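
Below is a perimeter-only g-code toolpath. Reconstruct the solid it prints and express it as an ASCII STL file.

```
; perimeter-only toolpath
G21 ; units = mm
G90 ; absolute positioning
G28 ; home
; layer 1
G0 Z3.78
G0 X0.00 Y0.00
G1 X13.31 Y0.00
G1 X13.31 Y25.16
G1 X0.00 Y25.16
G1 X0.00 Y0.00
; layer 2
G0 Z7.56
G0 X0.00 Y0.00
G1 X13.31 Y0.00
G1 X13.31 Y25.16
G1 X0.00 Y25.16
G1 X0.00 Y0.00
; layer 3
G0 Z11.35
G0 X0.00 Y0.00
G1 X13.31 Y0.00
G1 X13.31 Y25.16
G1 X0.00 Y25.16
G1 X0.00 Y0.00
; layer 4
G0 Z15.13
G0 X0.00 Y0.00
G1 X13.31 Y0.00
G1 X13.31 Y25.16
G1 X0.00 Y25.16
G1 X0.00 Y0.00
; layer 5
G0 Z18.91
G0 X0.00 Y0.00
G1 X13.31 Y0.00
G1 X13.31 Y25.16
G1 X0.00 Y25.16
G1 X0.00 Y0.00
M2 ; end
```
solid part
  facet normal 0.0000 0.0000 -1.0000
    outer loop
      vertex 13.31 25.16 0.00
      vertex 13.31 0.00 0.00
      vertex 0.00 0.00 0.00
    endloop
  endfacet
  facet normal 0.0000 0.0000 -1.0000
    outer loop
      vertex 0.00 25.16 0.00
      vertex 13.31 25.16 0.00
      vertex 0.00 0.00 0.00
    endloop
  endfacet
  facet normal 0.0000 0.0000 1.0000
    outer loop
      vertex 0.00 0.00 18.91
      vertex 13.31 0.00 18.91
      vertex 13.31 25.16 18.91
    endloop
  endfacet
  facet normal 0.0000 0.0000 1.0000
    outer loop
      vertex 0.00 0.00 18.91
      vertex 13.31 25.16 18.91
      vertex 0.00 25.16 18.91
    endloop
  endfacet
  facet normal 0.0000 -1.0000 0.0000
    outer loop
      vertex 0.00 0.00 0.00
      vertex 13.31 0.00 0.00
      vertex 13.31 0.00 18.91
    endloop
  endfacet
  facet normal 0.0000 -1.0000 0.0000
    outer loop
      vertex 0.00 0.00 0.00
      vertex 13.31 0.00 18.91
      vertex 0.00 0.00 18.91
    endloop
  endfacet
  facet normal 0.0000 1.0000 0.0000
    outer loop
      vertex 13.31 25.16 18.91
      vertex 13.31 25.16 0.00
      vertex 0.00 25.16 0.00
    endloop
  endfacet
  facet normal 0.0000 1.0000 0.0000
    outer loop
      vertex 0.00 25.16 18.91
      vertex 13.31 25.16 18.91
      vertex 0.00 25.16 0.00
    endloop
  endfacet
  facet normal -1.0000 0.0000 0.0000
    outer loop
      vertex 0.00 25.16 18.91
      vertex 0.00 25.16 0.00
      vertex 0.00 0.00 0.00
    endloop
  endfacet
  facet normal -1.0000 0.0000 0.0000
    outer loop
      vertex 0.00 0.00 18.91
      vertex 0.00 25.16 18.91
      vertex 0.00 0.00 0.00
    endloop
  endfacet
  facet normal 1.0000 0.0000 0.0000
    outer loop
      vertex 13.31 0.00 0.00
      vertex 13.31 25.16 0.00
      vertex 13.31 25.16 18.91
    endloop
  endfacet
  facet normal 1.0000 0.0000 0.0000
    outer loop
      vertex 13.31 0.00 0.00
      vertex 13.31 25.16 18.91
      vertex 13.31 0.00 18.91
    endloop
  endfacet
endsolid part

The G0 Z moves step by Δz≈3.78 mm. Every layer's G1 loop is the same polygon, so the solid is a straight extrusion of it from z=0 to z≈18.9. Closing with flat bottom and top caps and triangulating gives 12 facets — a rectangular box, roughly 13.3 × 25.2 mm footprint and 18.9 mm tall.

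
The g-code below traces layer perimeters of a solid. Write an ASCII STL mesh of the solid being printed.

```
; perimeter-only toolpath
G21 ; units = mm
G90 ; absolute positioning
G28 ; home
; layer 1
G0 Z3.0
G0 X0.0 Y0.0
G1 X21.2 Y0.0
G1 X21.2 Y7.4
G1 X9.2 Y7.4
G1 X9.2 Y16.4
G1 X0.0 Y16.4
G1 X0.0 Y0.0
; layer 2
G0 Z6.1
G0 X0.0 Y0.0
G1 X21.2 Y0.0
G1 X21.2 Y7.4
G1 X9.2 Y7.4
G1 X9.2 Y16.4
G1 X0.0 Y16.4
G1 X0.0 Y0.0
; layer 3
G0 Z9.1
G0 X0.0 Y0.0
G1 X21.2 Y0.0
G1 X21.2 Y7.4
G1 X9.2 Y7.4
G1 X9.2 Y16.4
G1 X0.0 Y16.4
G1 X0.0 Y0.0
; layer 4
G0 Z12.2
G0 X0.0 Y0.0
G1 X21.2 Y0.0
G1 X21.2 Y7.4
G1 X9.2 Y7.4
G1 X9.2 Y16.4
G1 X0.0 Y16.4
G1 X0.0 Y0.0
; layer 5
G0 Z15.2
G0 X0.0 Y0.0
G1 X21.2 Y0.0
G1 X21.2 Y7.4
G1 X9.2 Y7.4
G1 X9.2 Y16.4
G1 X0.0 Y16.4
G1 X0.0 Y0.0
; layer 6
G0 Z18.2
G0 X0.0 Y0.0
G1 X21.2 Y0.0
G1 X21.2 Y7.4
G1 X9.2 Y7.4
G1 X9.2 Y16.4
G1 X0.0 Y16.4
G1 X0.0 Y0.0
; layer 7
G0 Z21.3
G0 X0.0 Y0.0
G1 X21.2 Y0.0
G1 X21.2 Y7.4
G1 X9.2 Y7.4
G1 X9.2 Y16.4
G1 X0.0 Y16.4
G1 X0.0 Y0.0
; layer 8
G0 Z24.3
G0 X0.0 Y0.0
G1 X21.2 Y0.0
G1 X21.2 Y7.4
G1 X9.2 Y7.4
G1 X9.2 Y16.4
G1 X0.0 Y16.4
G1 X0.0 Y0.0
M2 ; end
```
solid part
  facet normal 0.0000 0.0000 -1.0000
    outer loop
      vertex 21.2 7.4 0.0
      vertex 21.2 0.0 0.0
      vertex 0.0 0.0 0.0
    endloop
  endfacet
  facet normal 0.0000 0.0000 -1.0000
    outer loop
      vertex 9.2 7.4 0.0
      vertex 21.2 7.4 0.0
      vertex 0.0 0.0 0.0
    endloop
  endfacet
  facet normal 0.0000 0.0000 -1.0000
    outer loop
      vertex 9.2 16.4 0.0
      vertex 9.2 7.4 0.0
      vertex 0.0 0.0 0.0
    endloop
  endfacet
  facet normal 0.0000 0.0000 -1.0000
    outer loop
      vertex 0.0 16.4 0.0
      vertex 9.2 16.4 0.0
      vertex 0.0 0.0 0.0
    endloop
  endfacet
  facet normal 0.0000 0.0000 1.0000
    outer loop
      vertex 0.0 0.0 24.3
      vertex 21.2 0.0 24.3
      vertex 21.2 7.4 24.3
    endloop
  endfacet
  facet normal 0.0000 0.0000 1.0000
    outer loop
      vertex 0.0 0.0 24.3
      vertex 21.2 7.4 24.3
      vertex 9.2 7.4 24.3
    endloop
  endfacet
  facet normal 0.0000 0.0000 1.0000
    outer loop
      vertex 0.0 0.0 24.3
      vertex 9.2 7.4 24.3
      vertex 9.2 16.4 24.3
    endloop
  endfacet
  facet normal 0.0000 0.0000 1.0000
    outer loop
      vertex 0.0 0.0 24.3
      vertex 9.2 16.4 24.3
      vertex 0.0 16.4 24.3
    endloop
  endfacet
  facet normal 0.0000 -1.0000 0.0000
    outer loop
      vertex 0.0 0.0 0.0
      vertex 21.2 0.0 0.0
      vertex 21.2 0.0 24.3
    endloop
  endfacet
  facet normal 0.0000 -1.0000 0.0000
    outer loop
      vertex 0.0 0.0 0.0
      vertex 21.2 0.0 24.3
      vertex 0.0 0.0 24.3
    endloop
  endfacet
  facet normal 1.0000 0.0000 0.0000
    outer loop
      vertex 21.2 0.0 0.0
      vertex 21.2 7.4 0.0
      vertex 21.2 7.4 24.3
    endloop
  endfacet
  facet normal 1.0000 0.0000 0.0000
    outer loop
      vertex 21.2 0.0 0.0
      vertex 21.2 7.4 24.3
      vertex 21.2 0.0 24.3
    endloop
  endfacet
  facet normal 0.0000 1.0000 0.0000
    outer loop
      vertex 21.2 7.4 0.0
      vertex 9.2 7.4 0.0
      vertex 9.2 7.4 24.3
    endloop
  endfacet
  facet normal 0.0000 1.0000 0.0000
    outer loop
      vertex 21.2 7.4 0.0
      vertex 9.2 7.4 24.3
      vertex 21.2 7.4 24.3
    endloop
  endfacet
  facet normal 1.0000 0.0000 0.0000
    outer loop
      vertex 9.2 7.4 0.0
      vertex 9.2 16.4 0.0
      vertex 9.2 16.4 24.3
    endloop
  endfacet
  facet normal 1.0000 0.0000 0.0000
    outer loop
      vertex 9.2 7.4 0.0
      vertex 9.2 16.4 24.3
      vertex 9.2 7.4 24.3
    endloop
  endfacet
  facet normal 0.0000 1.0000 0.0000
    outer loop
      vertex 9.2 16.4 0.0
      vertex 0.0 16.4 0.0
      vertex 0.0 16.4 24.3
    endloop
  endfacet
  facet normal 0.0000 1.0000 0.0000
    outer loop
      vertex 9.2 16.4 0.0
      vertex 0.0 16.4 24.3
      vertex 9.2 16.4 24.3
    endloop
  endfacet
  facet normal -1.0000 0.0000 0.0000
    outer loop
      vertex 0.0 16.4 0.0
      vertex 0.0 0.0 0.0
      vertex 0.0 0.0 24.3
    endloop
  endfacet
  facet normal -1.0000 0.0000 0.0000
    outer loop
      vertex 0.0 16.4 0.0
      vertex 0.0 0.0 24.3
      vertex 0.0 16.4 24.3
    endloop
  endfacet
endsolid part

The G0 Z moves step by Δz≈3.0 mm. Every layer's G1 loop is the same polygon, so the solid is a straight extrusion of it from z=0 to z≈24.3. Closing with flat bottom and top caps and triangulating gives 20 facets — an L-shaped prism: outer 21.2 × 16.4 mm, arm thicknesses ≈ 7.4 mm (horizontal) and 9.2 mm (vertical), extruded 24.3 mm in z.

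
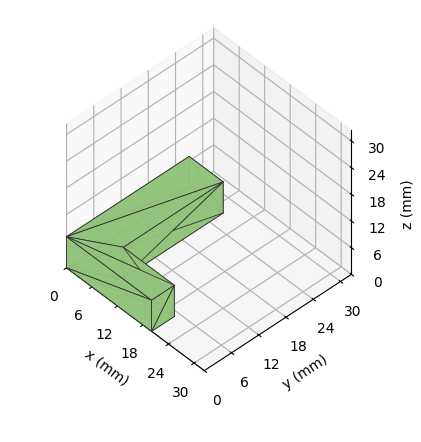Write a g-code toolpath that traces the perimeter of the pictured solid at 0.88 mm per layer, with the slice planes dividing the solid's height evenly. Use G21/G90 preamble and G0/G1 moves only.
Reading the render: the shape is an L-shaped prism: outer 20 × 27 mm, arm thicknesses ≈ 5 mm (horizontal) and 8 mm (vertical), extruded 7 mm in z (dimensions read to the nearest mm from the axis ticks). For the g-code, the solid's height is divided into equal slices at the stated Δz and each level perimeter traced with G1 moves after a G0 lift.

; perimeter-only toolpath
G21 ; units = mm
G90 ; absolute positioning
G28 ; home
; layer 1
G0 Z0.88
G0 X0.00 Y0.00
G1 X20.00 Y0.00
G1 X20.00 Y5.00
G1 X8.00 Y5.00
G1 X8.00 Y27.00
G1 X0.00 Y27.00
G1 X0.00 Y0.00
; layer 2
G0 Z1.75
G0 X0.00 Y0.00
G1 X20.00 Y0.00
G1 X20.00 Y5.00
G1 X8.00 Y5.00
G1 X8.00 Y27.00
G1 X0.00 Y27.00
G1 X0.00 Y0.00
; layer 3
G0 Z2.62
G0 X0.00 Y0.00
G1 X20.00 Y0.00
G1 X20.00 Y5.00
G1 X8.00 Y5.00
G1 X8.00 Y27.00
G1 X0.00 Y27.00
G1 X0.00 Y0.00
; layer 4
G0 Z3.50
G0 X0.00 Y0.00
G1 X20.00 Y0.00
G1 X20.00 Y5.00
G1 X8.00 Y5.00
G1 X8.00 Y27.00
G1 X0.00 Y27.00
G1 X0.00 Y0.00
; layer 5
G0 Z4.38
G0 X0.00 Y0.00
G1 X20.00 Y0.00
G1 X20.00 Y5.00
G1 X8.00 Y5.00
G1 X8.00 Y27.00
G1 X0.00 Y27.00
G1 X0.00 Y0.00
; layer 6
G0 Z5.25
G0 X0.00 Y0.00
G1 X20.00 Y0.00
G1 X20.00 Y5.00
G1 X8.00 Y5.00
G1 X8.00 Y27.00
G1 X0.00 Y27.00
G1 X0.00 Y0.00
; layer 7
G0 Z6.12
G0 X0.00 Y0.00
G1 X20.00 Y0.00
G1 X20.00 Y5.00
G1 X8.00 Y5.00
G1 X8.00 Y27.00
G1 X0.00 Y27.00
G1 X0.00 Y0.00
; layer 8
G0 Z7.00
G0 X0.00 Y0.00
G1 X20.00 Y0.00
G1 X20.00 Y5.00
G1 X8.00 Y5.00
G1 X8.00 Y27.00
G1 X0.00 Y27.00
G1 X0.00 Y0.00
M2 ; end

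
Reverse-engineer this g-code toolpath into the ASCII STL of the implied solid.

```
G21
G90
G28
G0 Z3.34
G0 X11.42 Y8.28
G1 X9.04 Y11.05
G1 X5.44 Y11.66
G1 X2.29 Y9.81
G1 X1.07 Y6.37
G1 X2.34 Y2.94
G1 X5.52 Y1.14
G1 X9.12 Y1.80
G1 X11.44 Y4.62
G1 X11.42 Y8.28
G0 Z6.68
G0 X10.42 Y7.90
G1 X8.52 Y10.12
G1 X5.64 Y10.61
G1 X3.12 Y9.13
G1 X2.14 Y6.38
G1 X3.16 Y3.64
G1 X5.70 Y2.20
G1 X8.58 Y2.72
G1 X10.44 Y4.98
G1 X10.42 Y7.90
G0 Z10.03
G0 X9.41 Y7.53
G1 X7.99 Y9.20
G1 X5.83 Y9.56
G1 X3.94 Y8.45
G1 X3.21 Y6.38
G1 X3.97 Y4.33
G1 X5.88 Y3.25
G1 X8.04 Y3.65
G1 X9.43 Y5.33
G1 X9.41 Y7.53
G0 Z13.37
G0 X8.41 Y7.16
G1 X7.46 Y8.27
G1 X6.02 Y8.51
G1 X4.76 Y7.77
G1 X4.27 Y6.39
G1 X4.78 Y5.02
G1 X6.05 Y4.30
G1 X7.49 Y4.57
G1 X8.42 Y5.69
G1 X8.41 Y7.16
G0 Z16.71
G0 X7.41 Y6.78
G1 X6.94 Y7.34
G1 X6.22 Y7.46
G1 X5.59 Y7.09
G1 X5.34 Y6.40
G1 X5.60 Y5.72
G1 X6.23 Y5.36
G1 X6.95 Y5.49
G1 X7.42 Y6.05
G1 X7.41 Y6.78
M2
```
solid part
  facet normal 0.0000 0.0000 -1.0000
    outer loop
      vertex 5.25 12.71 0.00
      vertex 9.57 11.98 0.00
      vertex 12.42 8.65 0.00
    endloop
  endfacet
  facet normal 0.0000 0.0000 -1.0000
    outer loop
      vertex 1.47 10.49 0.00
      vertex 5.25 12.71 0.00
      vertex 12.42 8.65 0.00
    endloop
  endfacet
  facet normal 0.0000 0.0000 -1.0000
    outer loop
      vertex 0.00 6.36 0.00
      vertex 1.47 10.49 0.00
      vertex 12.42 8.65 0.00
    endloop
  endfacet
  facet normal 0.0000 0.0000 -1.0000
    outer loop
      vertex 1.53 2.25 0.00
      vertex 0.00 6.36 0.00
      vertex 12.42 8.65 0.00
    endloop
  endfacet
  facet normal 0.0000 0.0000 -1.0000
    outer loop
      vertex 5.34 0.09 0.00
      vertex 1.53 2.25 0.00
      vertex 12.42 8.65 0.00
    endloop
  endfacet
  facet normal 0.0000 0.0000 -1.0000
    outer loop
      vertex 9.66 0.88 0.00
      vertex 5.34 0.09 0.00
      vertex 12.42 8.65 0.00
    endloop
  endfacet
  facet normal 0.0000 0.0000 -1.0000
    outer loop
      vertex 12.45 4.26 0.00
      vertex 9.66 0.88 0.00
      vertex 12.42 8.65 0.00
    endloop
  endfacet
  facet normal 0.7276 0.6227 0.2877
    outer loop
      vertex 12.42 8.65 0.00
      vertex 9.57 11.98 0.00
      vertex 6.41 6.41 20.05
    endloop
  endfacet
  facet normal 0.1596 0.9444 0.2875
    outer loop
      vertex 9.57 11.98 0.00
      vertex 5.25 12.71 0.00
      vertex 6.41 6.41 20.05
    endloop
  endfacet
  facet normal -0.4850 0.8259 0.2876
    outer loop
      vertex 5.25 12.71 0.00
      vertex 1.47 10.49 0.00
      vertex 6.41 6.41 20.05
    endloop
  endfacet
  facet normal -0.9023 0.3212 0.2877
    outer loop
      vertex 1.47 10.49 0.00
      vertex 0.00 6.36 0.00
      vertex 6.41 6.41 20.05
    endloop
  endfacet
  facet normal -0.8975 -0.3341 0.2878
    outer loop
      vertex 0.00 6.36 0.00
      vertex 1.53 2.25 0.00
      vertex 6.41 6.41 20.05
    endloop
  endfacet
  facet normal -0.4723 -0.8331 0.2878
    outer loop
      vertex 1.53 2.25 0.00
      vertex 5.34 0.09 0.00
      vertex 6.41 6.41 20.05
    endloop
  endfacet
  facet normal 0.1723 -0.9421 0.2878
    outer loop
      vertex 5.34 0.09 0.00
      vertex 9.66 0.88 0.00
      vertex 6.41 6.41 20.05
    endloop
  endfacet
  facet normal 0.7386 -0.6096 0.2879
    outer loop
      vertex 9.66 0.88 0.00
      vertex 12.45 4.26 0.00
      vertex 6.41 6.41 20.05
    endloop
  endfacet
  facet normal 0.9577 0.0065 0.2878
    outer loop
      vertex 12.45 4.26 0.00
      vertex 12.42 8.65 0.00
      vertex 6.41 6.41 20.05
    endloop
  endfacet
endsolid part

The G0 Z moves step by Δz≈3.34 mm. The G1 loops shrink linearly with z, so the solid tapers from its base footprint up to z≈20.1. Closing with a flat bottom cap and the tapered top and triangulating gives 16 facets — a regular 9-sided pyramid, base circumscribed radius ≈ 6.41 mm, apex at z ≈ 20.1 mm.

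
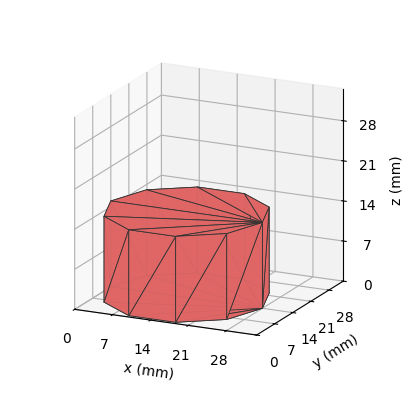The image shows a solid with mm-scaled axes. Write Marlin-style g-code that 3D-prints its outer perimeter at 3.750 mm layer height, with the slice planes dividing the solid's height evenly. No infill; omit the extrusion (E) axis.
Reading the render: the shape is a regular 10-sided prism (a cylinder approximated with 10 flat sides), circumscribed radius ≈ 14 mm, height ≈ 15 mm (dimensions read to the nearest mm from the axis ticks). For the g-code, the solid's height is divided into equal slices at the stated Δz and each level perimeter traced with G1 moves after a G0 lift.

; perimeter-only toolpath
G21 ; units = mm
G90 ; absolute positioning
G28 ; home
; layer 1
G0 Z3.750
G0 X28.000 Y14.000
G1 X25.326 Y22.229
G1 X18.326 Y27.315
G1 X9.674 Y27.315
G1 X2.674 Y22.229
G1 X0.000 Y14.000
G1 X2.674 Y5.771
G1 X9.674 Y0.685
G1 X18.326 Y0.685
G1 X25.326 Y5.771
G1 X28.000 Y14.000
; layer 2
G0 Z7.500
G0 X28.000 Y14.000
G1 X25.326 Y22.229
G1 X18.326 Y27.315
G1 X9.674 Y27.315
G1 X2.674 Y22.229
G1 X0.000 Y14.000
G1 X2.674 Y5.771
G1 X9.674 Y0.685
G1 X18.326 Y0.685
G1 X25.326 Y5.771
G1 X28.000 Y14.000
; layer 3
G0 Z11.250
G0 X28.000 Y14.000
G1 X25.326 Y22.229
G1 X18.326 Y27.315
G1 X9.674 Y27.315
G1 X2.674 Y22.229
G1 X0.000 Y14.000
G1 X2.674 Y5.771
G1 X9.674 Y0.685
G1 X18.326 Y0.685
G1 X25.326 Y5.771
G1 X28.000 Y14.000
; layer 4
G0 Z15.000
G0 X28.000 Y14.000
G1 X25.326 Y22.229
G1 X18.326 Y27.315
G1 X9.674 Y27.315
G1 X2.674 Y22.229
G1 X0.000 Y14.000
G1 X2.674 Y5.771
G1 X9.674 Y0.685
G1 X18.326 Y0.685
G1 X25.326 Y5.771
G1 X28.000 Y14.000
M2 ; end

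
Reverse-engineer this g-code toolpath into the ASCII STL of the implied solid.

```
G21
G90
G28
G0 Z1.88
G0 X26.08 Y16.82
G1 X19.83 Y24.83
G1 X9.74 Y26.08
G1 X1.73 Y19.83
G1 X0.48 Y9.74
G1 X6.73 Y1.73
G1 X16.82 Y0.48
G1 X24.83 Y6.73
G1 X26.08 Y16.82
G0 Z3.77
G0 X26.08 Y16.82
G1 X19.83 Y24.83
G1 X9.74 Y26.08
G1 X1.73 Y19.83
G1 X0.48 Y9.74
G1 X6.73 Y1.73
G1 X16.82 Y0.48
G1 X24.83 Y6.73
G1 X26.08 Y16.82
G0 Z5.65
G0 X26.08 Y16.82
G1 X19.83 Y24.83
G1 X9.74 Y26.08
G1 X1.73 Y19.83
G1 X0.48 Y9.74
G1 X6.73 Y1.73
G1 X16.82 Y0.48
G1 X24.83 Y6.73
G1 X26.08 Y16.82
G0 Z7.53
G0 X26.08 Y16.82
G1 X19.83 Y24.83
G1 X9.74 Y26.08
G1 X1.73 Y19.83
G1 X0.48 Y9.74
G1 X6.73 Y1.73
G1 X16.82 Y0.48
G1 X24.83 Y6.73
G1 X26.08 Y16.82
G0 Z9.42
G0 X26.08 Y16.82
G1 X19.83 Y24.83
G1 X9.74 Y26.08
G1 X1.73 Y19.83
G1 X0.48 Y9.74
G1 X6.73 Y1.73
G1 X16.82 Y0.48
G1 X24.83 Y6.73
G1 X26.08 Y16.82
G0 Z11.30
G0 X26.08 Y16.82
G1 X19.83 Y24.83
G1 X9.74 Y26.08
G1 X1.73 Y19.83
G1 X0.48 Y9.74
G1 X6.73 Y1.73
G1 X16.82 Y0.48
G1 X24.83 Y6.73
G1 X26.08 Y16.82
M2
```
solid part
  facet normal 0.0000 0.0000 -1.0000
    outer loop
      vertex 9.74 26.08 0.00
      vertex 19.83 24.83 0.00
      vertex 26.08 16.82 0.00
    endloop
  endfacet
  facet normal 0.0000 0.0000 -1.0000
    outer loop
      vertex 1.73 19.83 0.00
      vertex 9.74 26.08 0.00
      vertex 26.08 16.82 0.00
    endloop
  endfacet
  facet normal 0.0000 0.0000 -1.0000
    outer loop
      vertex 0.48 9.74 0.00
      vertex 1.73 19.83 0.00
      vertex 26.08 16.82 0.00
    endloop
  endfacet
  facet normal 0.0000 0.0000 -1.0000
    outer loop
      vertex 6.73 1.73 0.00
      vertex 0.48 9.74 0.00
      vertex 26.08 16.82 0.00
    endloop
  endfacet
  facet normal 0.0000 0.0000 -1.0000
    outer loop
      vertex 16.82 0.48 0.00
      vertex 6.73 1.73 0.00
      vertex 26.08 16.82 0.00
    endloop
  endfacet
  facet normal 0.0000 0.0000 -1.0000
    outer loop
      vertex 24.83 6.73 0.00
      vertex 16.82 0.48 0.00
      vertex 26.08 16.82 0.00
    endloop
  endfacet
  facet normal 0.0000 0.0000 1.0000
    outer loop
      vertex 26.08 16.82 11.30
      vertex 19.83 24.83 11.30
      vertex 9.74 26.08 11.30
    endloop
  endfacet
  facet normal 0.0000 0.0000 1.0000
    outer loop
      vertex 26.08 16.82 11.30
      vertex 9.74 26.08 11.30
      vertex 1.73 19.83 11.30
    endloop
  endfacet
  facet normal 0.0000 0.0000 1.0000
    outer loop
      vertex 26.08 16.82 11.30
      vertex 1.73 19.83 11.30
      vertex 0.48 9.74 11.30
    endloop
  endfacet
  facet normal 0.0000 0.0000 1.0000
    outer loop
      vertex 26.08 16.82 11.30
      vertex 0.48 9.74 11.30
      vertex 6.73 1.73 11.30
    endloop
  endfacet
  facet normal 0.0000 0.0000 1.0000
    outer loop
      vertex 26.08 16.82 11.30
      vertex 6.73 1.73 11.30
      vertex 16.82 0.48 11.30
    endloop
  endfacet
  facet normal 0.0000 0.0000 1.0000
    outer loop
      vertex 26.08 16.82 11.30
      vertex 16.82 0.48 11.30
      vertex 24.83 6.73 11.30
    endloop
  endfacet
  facet normal 0.7884 0.6152 0.0000
    outer loop
      vertex 26.08 16.82 0.00
      vertex 19.83 24.83 0.00
      vertex 19.83 24.83 11.30
    endloop
  endfacet
  facet normal 0.7884 0.6152 0.0000
    outer loop
      vertex 26.08 16.82 0.00
      vertex 19.83 24.83 11.30
      vertex 26.08 16.82 11.30
    endloop
  endfacet
  facet normal 0.1229 0.9924 0.0000
    outer loop
      vertex 19.83 24.83 0.00
      vertex 9.74 26.08 0.00
      vertex 9.74 26.08 11.30
    endloop
  endfacet
  facet normal 0.1229 0.9924 0.0000
    outer loop
      vertex 19.83 24.83 0.00
      vertex 9.74 26.08 11.30
      vertex 19.83 24.83 11.30
    endloop
  endfacet
  facet normal -0.6152 0.7884 0.0000
    outer loop
      vertex 9.74 26.08 0.00
      vertex 1.73 19.83 0.00
      vertex 1.73 19.83 11.30
    endloop
  endfacet
  facet normal -0.6152 0.7884 0.0000
    outer loop
      vertex 9.74 26.08 0.00
      vertex 1.73 19.83 11.30
      vertex 9.74 26.08 11.30
    endloop
  endfacet
  facet normal -0.9924 0.1229 0.0000
    outer loop
      vertex 1.73 19.83 0.00
      vertex 0.48 9.74 0.00
      vertex 0.48 9.74 11.30
    endloop
  endfacet
  facet normal -0.9924 0.1229 0.0000
    outer loop
      vertex 1.73 19.83 0.00
      vertex 0.48 9.74 11.30
      vertex 1.73 19.83 11.30
    endloop
  endfacet
  facet normal -0.7884 -0.6152 0.0000
    outer loop
      vertex 0.48 9.74 0.00
      vertex 6.73 1.73 0.00
      vertex 6.73 1.73 11.30
    endloop
  endfacet
  facet normal -0.7884 -0.6152 0.0000
    outer loop
      vertex 0.48 9.74 0.00
      vertex 6.73 1.73 11.30
      vertex 0.48 9.74 11.30
    endloop
  endfacet
  facet normal -0.1229 -0.9924 0.0000
    outer loop
      vertex 6.73 1.73 0.00
      vertex 16.82 0.48 0.00
      vertex 16.82 0.48 11.30
    endloop
  endfacet
  facet normal -0.1229 -0.9924 0.0000
    outer loop
      vertex 6.73 1.73 0.00
      vertex 16.82 0.48 11.30
      vertex 6.73 1.73 11.30
    endloop
  endfacet
  facet normal 0.6152 -0.7884 0.0000
    outer loop
      vertex 16.82 0.48 0.00
      vertex 24.83 6.73 0.00
      vertex 24.83 6.73 11.30
    endloop
  endfacet
  facet normal 0.6152 -0.7884 0.0000
    outer loop
      vertex 16.82 0.48 0.00
      vertex 24.83 6.73 11.30
      vertex 16.82 0.48 11.30
    endloop
  endfacet
  facet normal 0.9924 -0.1229 0.0000
    outer loop
      vertex 24.83 6.73 0.00
      vertex 26.08 16.82 0.00
      vertex 26.08 16.82 11.30
    endloop
  endfacet
  facet normal 0.9924 -0.1229 0.0000
    outer loop
      vertex 24.83 6.73 0.00
      vertex 26.08 16.82 11.30
      vertex 24.83 6.73 11.30
    endloop
  endfacet
endsolid part

The G0 Z moves step by Δz≈1.88 mm. Every layer's G1 loop is the same polygon, so the solid is a straight extrusion of it from z=0 to z≈11.3. Closing with flat bottom and top caps and triangulating gives 28 facets — a regular 8-sided prism (a cylinder approximated with 8 flat sides), circumscribed radius ≈ 13.3 mm, height ≈ 11.3 mm.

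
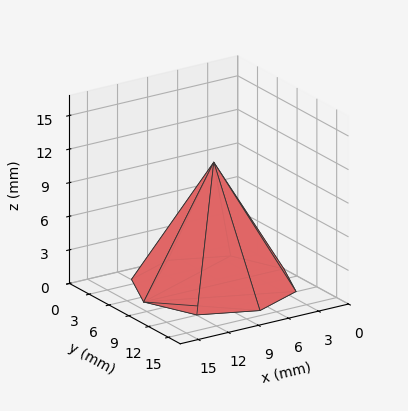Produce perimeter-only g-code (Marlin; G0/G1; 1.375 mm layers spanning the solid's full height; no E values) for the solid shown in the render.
Reading the render: the shape is a regular 8-sided pyramid, base circumscribed radius ≈ 7 mm, apex at z ≈ 11 mm (dimensions read to the nearest mm from the axis ticks). For the g-code, the solid's height is divided into equal slices at the stated Δz and each level perimeter traced with G1 moves after a G0 lift.

; perimeter-only toolpath
G21 ; units = mm
G90 ; absolute positioning
G28 ; home
; layer 1
G0 Z1.375
G0 X13.125 Y7.000
G1 X11.331 Y11.331
G1 X7.000 Y13.125
G1 X2.669 Y11.331
G1 X0.875 Y7.000
G1 X2.669 Y2.669
G1 X7.000 Y0.875
G1 X11.331 Y2.669
G1 X13.125 Y7.000
; layer 2
G0 Z2.750
G0 X12.250 Y7.000
G1 X10.712 Y10.712
G1 X7.000 Y12.250
G1 X3.287 Y10.712
G1 X1.750 Y7.000
G1 X3.287 Y3.287
G1 X7.000 Y1.750
G1 X10.712 Y3.287
G1 X12.250 Y7.000
; layer 3
G0 Z4.125
G0 X11.375 Y7.000
G1 X10.094 Y10.094
G1 X7.000 Y11.375
G1 X3.906 Y10.094
G1 X2.625 Y7.000
G1 X3.906 Y3.906
G1 X7.000 Y2.625
G1 X10.094 Y3.906
G1 X11.375 Y7.000
; layer 4
G0 Z5.500
G0 X10.500 Y7.000
G1 X9.475 Y9.475
G1 X7.000 Y10.500
G1 X4.525 Y9.475
G1 X3.500 Y7.000
G1 X4.525 Y4.525
G1 X7.000 Y3.500
G1 X9.475 Y4.525
G1 X10.500 Y7.000
; layer 5
G0 Z6.875
G0 X9.625 Y7.000
G1 X8.856 Y8.856
G1 X7.000 Y9.625
G1 X5.144 Y8.856
G1 X4.375 Y7.000
G1 X5.144 Y5.144
G1 X7.000 Y4.375
G1 X8.856 Y5.144
G1 X9.625 Y7.000
; layer 6
G0 Z8.250
G0 X8.750 Y7.000
G1 X8.238 Y8.238
G1 X7.000 Y8.750
G1 X5.763 Y8.238
G1 X5.250 Y7.000
G1 X5.763 Y5.763
G1 X7.000 Y5.250
G1 X8.238 Y5.763
G1 X8.750 Y7.000
; layer 7
G0 Z9.625
G0 X7.875 Y7.000
G1 X7.619 Y7.619
G1 X7.000 Y7.875
G1 X6.381 Y7.619
G1 X6.125 Y7.000
G1 X6.381 Y6.381
G1 X7.000 Y6.125
G1 X7.619 Y6.381
G1 X7.875 Y7.000
M2 ; end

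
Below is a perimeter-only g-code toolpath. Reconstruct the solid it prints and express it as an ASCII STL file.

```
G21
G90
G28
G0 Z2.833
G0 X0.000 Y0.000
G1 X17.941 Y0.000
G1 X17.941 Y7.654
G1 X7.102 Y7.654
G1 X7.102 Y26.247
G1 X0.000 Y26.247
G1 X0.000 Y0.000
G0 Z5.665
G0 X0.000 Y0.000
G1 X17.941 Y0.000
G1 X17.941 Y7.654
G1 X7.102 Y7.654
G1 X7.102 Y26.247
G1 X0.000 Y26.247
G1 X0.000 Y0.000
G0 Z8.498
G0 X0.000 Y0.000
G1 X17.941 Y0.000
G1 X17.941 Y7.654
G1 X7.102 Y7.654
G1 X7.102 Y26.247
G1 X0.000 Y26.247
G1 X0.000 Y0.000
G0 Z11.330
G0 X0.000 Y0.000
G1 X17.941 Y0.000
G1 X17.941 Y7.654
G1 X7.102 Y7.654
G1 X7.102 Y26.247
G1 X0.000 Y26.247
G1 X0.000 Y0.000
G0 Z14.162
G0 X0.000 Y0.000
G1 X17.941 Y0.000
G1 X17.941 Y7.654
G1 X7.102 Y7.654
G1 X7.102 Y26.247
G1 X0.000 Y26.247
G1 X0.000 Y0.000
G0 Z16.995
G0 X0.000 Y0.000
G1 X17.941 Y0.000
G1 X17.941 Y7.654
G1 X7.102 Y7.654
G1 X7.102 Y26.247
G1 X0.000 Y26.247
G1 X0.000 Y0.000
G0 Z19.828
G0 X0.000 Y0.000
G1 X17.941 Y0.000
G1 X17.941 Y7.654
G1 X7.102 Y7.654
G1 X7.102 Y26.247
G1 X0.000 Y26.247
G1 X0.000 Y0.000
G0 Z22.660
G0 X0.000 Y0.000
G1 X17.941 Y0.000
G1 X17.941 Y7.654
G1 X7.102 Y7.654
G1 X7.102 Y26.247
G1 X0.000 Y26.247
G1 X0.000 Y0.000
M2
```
solid part
  facet normal 0.0000 0.0000 -1.0000
    outer loop
      vertex 17.941 7.654 0.000
      vertex 17.941 0.000 0.000
      vertex 0.000 0.000 0.000
    endloop
  endfacet
  facet normal 0.0000 0.0000 -1.0000
    outer loop
      vertex 7.102 7.654 0.000
      vertex 17.941 7.654 0.000
      vertex 0.000 0.000 0.000
    endloop
  endfacet
  facet normal 0.0000 0.0000 -1.0000
    outer loop
      vertex 7.102 26.247 0.000
      vertex 7.102 7.654 0.000
      vertex 0.000 0.000 0.000
    endloop
  endfacet
  facet normal 0.0000 0.0000 -1.0000
    outer loop
      vertex 0.000 26.247 0.000
      vertex 7.102 26.247 0.000
      vertex 0.000 0.000 0.000
    endloop
  endfacet
  facet normal 0.0000 0.0000 1.0000
    outer loop
      vertex 0.000 0.000 22.660
      vertex 17.941 0.000 22.660
      vertex 17.941 7.654 22.660
    endloop
  endfacet
  facet normal 0.0000 0.0000 1.0000
    outer loop
      vertex 0.000 0.000 22.660
      vertex 17.941 7.654 22.660
      vertex 7.102 7.654 22.660
    endloop
  endfacet
  facet normal 0.0000 0.0000 1.0000
    outer loop
      vertex 0.000 0.000 22.660
      vertex 7.102 7.654 22.660
      vertex 7.102 26.247 22.660
    endloop
  endfacet
  facet normal 0.0000 0.0000 1.0000
    outer loop
      vertex 0.000 0.000 22.660
      vertex 7.102 26.247 22.660
      vertex 0.000 26.247 22.660
    endloop
  endfacet
  facet normal 0.0000 -1.0000 0.0000
    outer loop
      vertex 0.000 0.000 0.000
      vertex 17.941 0.000 0.000
      vertex 17.941 0.000 22.660
    endloop
  endfacet
  facet normal 0.0000 -1.0000 0.0000
    outer loop
      vertex 0.000 0.000 0.000
      vertex 17.941 0.000 22.660
      vertex 0.000 0.000 22.660
    endloop
  endfacet
  facet normal 1.0000 0.0000 0.0000
    outer loop
      vertex 17.941 0.000 0.000
      vertex 17.941 7.654 0.000
      vertex 17.941 7.654 22.660
    endloop
  endfacet
  facet normal 1.0000 0.0000 0.0000
    outer loop
      vertex 17.941 0.000 0.000
      vertex 17.941 7.654 22.660
      vertex 17.941 0.000 22.660
    endloop
  endfacet
  facet normal 0.0000 1.0000 0.0000
    outer loop
      vertex 17.941 7.654 0.000
      vertex 7.102 7.654 0.000
      vertex 7.102 7.654 22.660
    endloop
  endfacet
  facet normal 0.0000 1.0000 0.0000
    outer loop
      vertex 17.941 7.654 0.000
      vertex 7.102 7.654 22.660
      vertex 17.941 7.654 22.660
    endloop
  endfacet
  facet normal 1.0000 0.0000 0.0000
    outer loop
      vertex 7.102 7.654 0.000
      vertex 7.102 26.247 0.000
      vertex 7.102 26.247 22.660
    endloop
  endfacet
  facet normal 1.0000 0.0000 0.0000
    outer loop
      vertex 7.102 7.654 0.000
      vertex 7.102 26.247 22.660
      vertex 7.102 7.654 22.660
    endloop
  endfacet
  facet normal 0.0000 1.0000 0.0000
    outer loop
      vertex 7.102 26.247 0.000
      vertex 0.000 26.247 0.000
      vertex 0.000 26.247 22.660
    endloop
  endfacet
  facet normal 0.0000 1.0000 0.0000
    outer loop
      vertex 7.102 26.247 0.000
      vertex 0.000 26.247 22.660
      vertex 7.102 26.247 22.660
    endloop
  endfacet
  facet normal -1.0000 0.0000 0.0000
    outer loop
      vertex 0.000 26.247 0.000
      vertex 0.000 0.000 0.000
      vertex 0.000 0.000 22.660
    endloop
  endfacet
  facet normal -1.0000 0.0000 0.0000
    outer loop
      vertex 0.000 26.247 0.000
      vertex 0.000 0.000 22.660
      vertex 0.000 26.247 22.660
    endloop
  endfacet
endsolid part

The G0 Z moves step by Δz≈2.833 mm. Every layer's G1 loop is the same polygon, so the solid is a straight extrusion of it from z=0 to z≈22.7. Closing with flat bottom and top caps and triangulating gives 20 facets — an L-shaped prism: outer 17.9 × 26.2 mm, arm thicknesses ≈ 7.65 mm (horizontal) and 7.1 mm (vertical), extruded 22.7 mm in z.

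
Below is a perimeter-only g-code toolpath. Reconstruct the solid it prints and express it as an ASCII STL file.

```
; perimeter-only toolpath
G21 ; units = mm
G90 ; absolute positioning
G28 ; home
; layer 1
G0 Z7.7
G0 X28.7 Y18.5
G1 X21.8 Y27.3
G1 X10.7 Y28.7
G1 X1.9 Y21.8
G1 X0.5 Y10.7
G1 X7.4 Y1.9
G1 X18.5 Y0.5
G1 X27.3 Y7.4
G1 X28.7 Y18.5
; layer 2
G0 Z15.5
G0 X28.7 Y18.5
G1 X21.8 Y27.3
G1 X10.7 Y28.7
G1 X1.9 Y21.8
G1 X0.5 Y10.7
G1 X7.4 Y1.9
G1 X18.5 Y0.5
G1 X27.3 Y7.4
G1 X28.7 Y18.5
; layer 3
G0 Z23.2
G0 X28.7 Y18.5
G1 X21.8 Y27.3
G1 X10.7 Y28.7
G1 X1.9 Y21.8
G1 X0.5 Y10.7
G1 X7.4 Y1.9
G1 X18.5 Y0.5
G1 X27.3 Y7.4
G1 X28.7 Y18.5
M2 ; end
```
solid part
  facet normal 0.0000 0.0000 -1.0000
    outer loop
      vertex 10.7 28.7 0.0
      vertex 21.8 27.3 0.0
      vertex 28.7 18.5 0.0
    endloop
  endfacet
  facet normal 0.0000 0.0000 -1.0000
    outer loop
      vertex 1.9 21.8 0.0
      vertex 10.7 28.7 0.0
      vertex 28.7 18.5 0.0
    endloop
  endfacet
  facet normal 0.0000 0.0000 -1.0000
    outer loop
      vertex 0.5 10.7 0.0
      vertex 1.9 21.8 0.0
      vertex 28.7 18.5 0.0
    endloop
  endfacet
  facet normal 0.0000 0.0000 -1.0000
    outer loop
      vertex 7.4 1.9 0.0
      vertex 0.5 10.7 0.0
      vertex 28.7 18.5 0.0
    endloop
  endfacet
  facet normal 0.0000 0.0000 -1.0000
    outer loop
      vertex 18.5 0.5 0.0
      vertex 7.4 1.9 0.0
      vertex 28.7 18.5 0.0
    endloop
  endfacet
  facet normal 0.0000 0.0000 -1.0000
    outer loop
      vertex 27.3 7.4 0.0
      vertex 18.5 0.5 0.0
      vertex 28.7 18.5 0.0
    endloop
  endfacet
  facet normal 0.0000 0.0000 1.0000
    outer loop
      vertex 28.7 18.5 23.2
      vertex 21.8 27.3 23.2
      vertex 10.7 28.7 23.2
    endloop
  endfacet
  facet normal 0.0000 0.0000 1.0000
    outer loop
      vertex 28.7 18.5 23.2
      vertex 10.7 28.7 23.2
      vertex 1.9 21.8 23.2
    endloop
  endfacet
  facet normal 0.0000 0.0000 1.0000
    outer loop
      vertex 28.7 18.5 23.2
      vertex 1.9 21.8 23.2
      vertex 0.5 10.7 23.2
    endloop
  endfacet
  facet normal 0.0000 0.0000 1.0000
    outer loop
      vertex 28.7 18.5 23.2
      vertex 0.5 10.7 23.2
      vertex 7.4 1.9 23.2
    endloop
  endfacet
  facet normal 0.0000 0.0000 1.0000
    outer loop
      vertex 28.7 18.5 23.2
      vertex 7.4 1.9 23.2
      vertex 18.5 0.5 23.2
    endloop
  endfacet
  facet normal 0.0000 0.0000 1.0000
    outer loop
      vertex 28.7 18.5 23.2
      vertex 18.5 0.5 23.2
      vertex 27.3 7.4 23.2
    endloop
  endfacet
  facet normal 0.7869 0.6170 0.0000
    outer loop
      vertex 28.7 18.5 0.0
      vertex 21.8 27.3 0.0
      vertex 21.8 27.3 23.2
    endloop
  endfacet
  facet normal 0.7869 0.6170 0.0000
    outer loop
      vertex 28.7 18.5 0.0
      vertex 21.8 27.3 23.2
      vertex 28.7 18.5 23.2
    endloop
  endfacet
  facet normal 0.1251 0.9921 0.0000
    outer loop
      vertex 21.8 27.3 0.0
      vertex 10.7 28.7 0.0
      vertex 10.7 28.7 23.2
    endloop
  endfacet
  facet normal 0.1251 0.9921 0.0000
    outer loop
      vertex 21.8 27.3 0.0
      vertex 10.7 28.7 23.2
      vertex 21.8 27.3 23.2
    endloop
  endfacet
  facet normal -0.6170 0.7869 0.0000
    outer loop
      vertex 10.7 28.7 0.0
      vertex 1.9 21.8 0.0
      vertex 1.9 21.8 23.2
    endloop
  endfacet
  facet normal -0.6170 0.7869 0.0000
    outer loop
      vertex 10.7 28.7 0.0
      vertex 1.9 21.8 23.2
      vertex 10.7 28.7 23.2
    endloop
  endfacet
  facet normal -0.9921 0.1251 0.0000
    outer loop
      vertex 1.9 21.8 0.0
      vertex 0.5 10.7 0.0
      vertex 0.5 10.7 23.2
    endloop
  endfacet
  facet normal -0.9921 0.1251 0.0000
    outer loop
      vertex 1.9 21.8 0.0
      vertex 0.5 10.7 23.2
      vertex 1.9 21.8 23.2
    endloop
  endfacet
  facet normal -0.7869 -0.6170 0.0000
    outer loop
      vertex 0.5 10.7 0.0
      vertex 7.4 1.9 0.0
      vertex 7.4 1.9 23.2
    endloop
  endfacet
  facet normal -0.7869 -0.6170 0.0000
    outer loop
      vertex 0.5 10.7 0.0
      vertex 7.4 1.9 23.2
      vertex 0.5 10.7 23.2
    endloop
  endfacet
  facet normal -0.1251 -0.9921 0.0000
    outer loop
      vertex 7.4 1.9 0.0
      vertex 18.5 0.5 0.0
      vertex 18.5 0.5 23.2
    endloop
  endfacet
  facet normal -0.1251 -0.9921 0.0000
    outer loop
      vertex 7.4 1.9 0.0
      vertex 18.5 0.5 23.2
      vertex 7.4 1.9 23.2
    endloop
  endfacet
  facet normal 0.6170 -0.7869 0.0000
    outer loop
      vertex 18.5 0.5 0.0
      vertex 27.3 7.4 0.0
      vertex 27.3 7.4 23.2
    endloop
  endfacet
  facet normal 0.6170 -0.7869 0.0000
    outer loop
      vertex 18.5 0.5 0.0
      vertex 27.3 7.4 23.2
      vertex 18.5 0.5 23.2
    endloop
  endfacet
  facet normal 0.9921 -0.1251 0.0000
    outer loop
      vertex 27.3 7.4 0.0
      vertex 28.7 18.5 0.0
      vertex 28.7 18.5 23.2
    endloop
  endfacet
  facet normal 0.9921 -0.1251 0.0000
    outer loop
      vertex 27.3 7.4 0.0
      vertex 28.7 18.5 23.2
      vertex 27.3 7.4 23.2
    endloop
  endfacet
endsolid part

The G0 Z moves step by Δz≈7.7 mm. Every layer's G1 loop is the same polygon, so the solid is a straight extrusion of it from z=0 to z≈23.2. Closing with flat bottom and top caps and triangulating gives 28 facets — a regular 8-sided prism (a cylinder approximated with 8 flat sides), circumscribed radius ≈ 14.6 mm, height ≈ 23.2 mm.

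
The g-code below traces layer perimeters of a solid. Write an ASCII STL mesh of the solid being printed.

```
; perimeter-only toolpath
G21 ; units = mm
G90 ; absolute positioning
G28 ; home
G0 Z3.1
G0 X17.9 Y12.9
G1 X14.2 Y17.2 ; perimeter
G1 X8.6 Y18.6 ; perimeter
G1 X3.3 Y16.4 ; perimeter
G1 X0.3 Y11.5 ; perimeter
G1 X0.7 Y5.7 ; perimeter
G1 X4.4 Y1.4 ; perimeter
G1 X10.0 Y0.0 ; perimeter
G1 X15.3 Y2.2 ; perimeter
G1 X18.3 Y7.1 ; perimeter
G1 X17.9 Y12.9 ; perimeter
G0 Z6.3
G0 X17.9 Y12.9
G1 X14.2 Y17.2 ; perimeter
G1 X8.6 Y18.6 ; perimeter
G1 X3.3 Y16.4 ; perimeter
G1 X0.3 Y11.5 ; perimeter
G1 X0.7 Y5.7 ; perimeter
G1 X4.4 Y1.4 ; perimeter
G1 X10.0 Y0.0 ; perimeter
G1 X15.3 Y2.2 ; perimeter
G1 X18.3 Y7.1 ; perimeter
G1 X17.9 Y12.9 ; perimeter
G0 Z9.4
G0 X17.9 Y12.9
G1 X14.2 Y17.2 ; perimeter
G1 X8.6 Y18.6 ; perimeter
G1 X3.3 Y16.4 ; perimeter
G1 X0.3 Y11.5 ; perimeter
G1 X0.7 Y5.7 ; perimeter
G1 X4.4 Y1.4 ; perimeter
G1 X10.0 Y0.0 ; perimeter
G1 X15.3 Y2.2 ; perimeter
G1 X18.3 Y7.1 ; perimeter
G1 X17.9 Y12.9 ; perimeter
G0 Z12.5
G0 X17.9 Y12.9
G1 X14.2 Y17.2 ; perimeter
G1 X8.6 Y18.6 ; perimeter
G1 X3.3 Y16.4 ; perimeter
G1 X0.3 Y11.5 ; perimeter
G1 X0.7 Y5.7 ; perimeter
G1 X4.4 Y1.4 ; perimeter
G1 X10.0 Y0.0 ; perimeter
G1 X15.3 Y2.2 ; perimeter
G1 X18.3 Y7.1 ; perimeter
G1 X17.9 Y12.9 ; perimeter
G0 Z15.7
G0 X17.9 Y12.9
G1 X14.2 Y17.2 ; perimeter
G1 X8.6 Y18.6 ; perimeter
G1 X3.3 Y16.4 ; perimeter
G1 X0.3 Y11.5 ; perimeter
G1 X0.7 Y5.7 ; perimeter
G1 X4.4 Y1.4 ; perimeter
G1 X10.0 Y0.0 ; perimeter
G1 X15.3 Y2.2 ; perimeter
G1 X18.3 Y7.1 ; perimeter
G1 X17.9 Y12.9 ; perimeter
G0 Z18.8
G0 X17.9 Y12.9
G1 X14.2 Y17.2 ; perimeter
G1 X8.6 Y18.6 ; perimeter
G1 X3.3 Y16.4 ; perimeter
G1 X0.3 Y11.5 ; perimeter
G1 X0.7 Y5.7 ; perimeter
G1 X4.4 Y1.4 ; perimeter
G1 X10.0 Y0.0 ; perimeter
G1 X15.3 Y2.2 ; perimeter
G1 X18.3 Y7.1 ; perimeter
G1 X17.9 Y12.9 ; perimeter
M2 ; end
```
solid part
  facet normal 0.0000 0.0000 -1.0000
    outer loop
      vertex 8.6 18.6 0.0
      vertex 14.2 17.2 0.0
      vertex 17.9 12.9 0.0
    endloop
  endfacet
  facet normal 0.0000 0.0000 -1.0000
    outer loop
      vertex 3.3 16.4 0.0
      vertex 8.6 18.6 0.0
      vertex 17.9 12.9 0.0
    endloop
  endfacet
  facet normal 0.0000 0.0000 -1.0000
    outer loop
      vertex 0.3 11.5 0.0
      vertex 3.3 16.4 0.0
      vertex 17.9 12.9 0.0
    endloop
  endfacet
  facet normal 0.0000 0.0000 -1.0000
    outer loop
      vertex 0.7 5.7 0.0
      vertex 0.3 11.5 0.0
      vertex 17.9 12.9 0.0
    endloop
  endfacet
  facet normal 0.0000 0.0000 -1.0000
    outer loop
      vertex 4.4 1.4 0.0
      vertex 0.7 5.7 0.0
      vertex 17.9 12.9 0.0
    endloop
  endfacet
  facet normal 0.0000 0.0000 -1.0000
    outer loop
      vertex 10.0 0.0 0.0
      vertex 4.4 1.4 0.0
      vertex 17.9 12.9 0.0
    endloop
  endfacet
  facet normal 0.0000 0.0000 -1.0000
    outer loop
      vertex 15.3 2.2 0.0
      vertex 10.0 0.0 0.0
      vertex 17.9 12.9 0.0
    endloop
  endfacet
  facet normal 0.0000 0.0000 -1.0000
    outer loop
      vertex 18.3 7.1 0.0
      vertex 15.3 2.2 0.0
      vertex 17.9 12.9 0.0
    endloop
  endfacet
  facet normal 0.0000 0.0000 1.0000
    outer loop
      vertex 17.9 12.9 18.8
      vertex 14.2 17.2 18.8
      vertex 8.6 18.6 18.8
    endloop
  endfacet
  facet normal 0.0000 0.0000 1.0000
    outer loop
      vertex 17.9 12.9 18.8
      vertex 8.6 18.6 18.8
      vertex 3.3 16.4 18.8
    endloop
  endfacet
  facet normal 0.0000 0.0000 1.0000
    outer loop
      vertex 17.9 12.9 18.8
      vertex 3.3 16.4 18.8
      vertex 0.3 11.5 18.8
    endloop
  endfacet
  facet normal 0.0000 0.0000 1.0000
    outer loop
      vertex 17.9 12.9 18.8
      vertex 0.3 11.5 18.8
      vertex 0.7 5.7 18.8
    endloop
  endfacet
  facet normal 0.0000 0.0000 1.0000
    outer loop
      vertex 17.9 12.9 18.8
      vertex 0.7 5.7 18.8
      vertex 4.4 1.4 18.8
    endloop
  endfacet
  facet normal 0.0000 0.0000 1.0000
    outer loop
      vertex 17.9 12.9 18.8
      vertex 4.4 1.4 18.8
      vertex 10.0 0.0 18.8
    endloop
  endfacet
  facet normal 0.0000 0.0000 1.0000
    outer loop
      vertex 17.9 12.9 18.8
      vertex 10.0 0.0 18.8
      vertex 15.3 2.2 18.8
    endloop
  endfacet
  facet normal 0.0000 0.0000 1.0000
    outer loop
      vertex 17.9 12.9 18.8
      vertex 15.3 2.2 18.8
      vertex 18.3 7.1 18.8
    endloop
  endfacet
  facet normal 0.7580 0.6522 0.0000
    outer loop
      vertex 17.9 12.9 0.0
      vertex 14.2 17.2 0.0
      vertex 14.2 17.2 18.8
    endloop
  endfacet
  facet normal 0.7580 0.6522 0.0000
    outer loop
      vertex 17.9 12.9 0.0
      vertex 14.2 17.2 18.8
      vertex 17.9 12.9 18.8
    endloop
  endfacet
  facet normal 0.2425 0.9701 0.0000
    outer loop
      vertex 14.2 17.2 0.0
      vertex 8.6 18.6 0.0
      vertex 8.6 18.6 18.8
    endloop
  endfacet
  facet normal 0.2425 0.9701 0.0000
    outer loop
      vertex 14.2 17.2 0.0
      vertex 8.6 18.6 18.8
      vertex 14.2 17.2 18.8
    endloop
  endfacet
  facet normal -0.3834 0.9236 0.0000
    outer loop
      vertex 8.6 18.6 0.0
      vertex 3.3 16.4 0.0
      vertex 3.3 16.4 18.8
    endloop
  endfacet
  facet normal -0.3834 0.9236 0.0000
    outer loop
      vertex 8.6 18.6 0.0
      vertex 3.3 16.4 18.8
      vertex 8.6 18.6 18.8
    endloop
  endfacet
  facet normal -0.8529 0.5222 0.0000
    outer loop
      vertex 3.3 16.4 0.0
      vertex 0.3 11.5 0.0
      vertex 0.3 11.5 18.8
    endloop
  endfacet
  facet normal -0.8529 0.5222 0.0000
    outer loop
      vertex 3.3 16.4 0.0
      vertex 0.3 11.5 18.8
      vertex 3.3 16.4 18.8
    endloop
  endfacet
  facet normal -0.9976 -0.0688 0.0000
    outer loop
      vertex 0.3 11.5 0.0
      vertex 0.7 5.7 0.0
      vertex 0.7 5.7 18.8
    endloop
  endfacet
  facet normal -0.9976 -0.0688 0.0000
    outer loop
      vertex 0.3 11.5 0.0
      vertex 0.7 5.7 18.8
      vertex 0.3 11.5 18.8
    endloop
  endfacet
  facet normal -0.7580 -0.6522 0.0000
    outer loop
      vertex 0.7 5.7 0.0
      vertex 4.4 1.4 0.0
      vertex 4.4 1.4 18.8
    endloop
  endfacet
  facet normal -0.7580 -0.6522 0.0000
    outer loop
      vertex 0.7 5.7 0.0
      vertex 4.4 1.4 18.8
      vertex 0.7 5.7 18.8
    endloop
  endfacet
  facet normal -0.2425 -0.9701 0.0000
    outer loop
      vertex 4.4 1.4 0.0
      vertex 10.0 0.0 0.0
      vertex 10.0 0.0 18.8
    endloop
  endfacet
  facet normal -0.2425 -0.9701 0.0000
    outer loop
      vertex 4.4 1.4 0.0
      vertex 10.0 0.0 18.8
      vertex 4.4 1.4 18.8
    endloop
  endfacet
  facet normal 0.3834 -0.9236 0.0000
    outer loop
      vertex 10.0 0.0 0.0
      vertex 15.3 2.2 0.0
      vertex 15.3 2.2 18.8
    endloop
  endfacet
  facet normal 0.3834 -0.9236 0.0000
    outer loop
      vertex 10.0 0.0 0.0
      vertex 15.3 2.2 18.8
      vertex 10.0 0.0 18.8
    endloop
  endfacet
  facet normal 0.8529 -0.5222 0.0000
    outer loop
      vertex 15.3 2.2 0.0
      vertex 18.3 7.1 0.0
      vertex 18.3 7.1 18.8
    endloop
  endfacet
  facet normal 0.8529 -0.5222 0.0000
    outer loop
      vertex 15.3 2.2 0.0
      vertex 18.3 7.1 18.8
      vertex 15.3 2.2 18.8
    endloop
  endfacet
  facet normal 0.9976 0.0688 0.0000
    outer loop
      vertex 18.3 7.1 0.0
      vertex 17.9 12.9 0.0
      vertex 17.9 12.9 18.8
    endloop
  endfacet
  facet normal 0.9976 0.0688 0.0000
    outer loop
      vertex 18.3 7.1 0.0
      vertex 17.9 12.9 18.8
      vertex 18.3 7.1 18.8
    endloop
  endfacet
endsolid part

The G0 Z moves step by Δz≈3.1 mm. Every layer's G1 loop is the same polygon, so the solid is a straight extrusion of it from z=0 to z≈18.8. Closing with flat bottom and top caps and triangulating gives 36 facets — a regular 10-sided prism (a cylinder approximated with 10 flat sides), circumscribed radius ≈ 9.3 mm, height ≈ 18.8 mm.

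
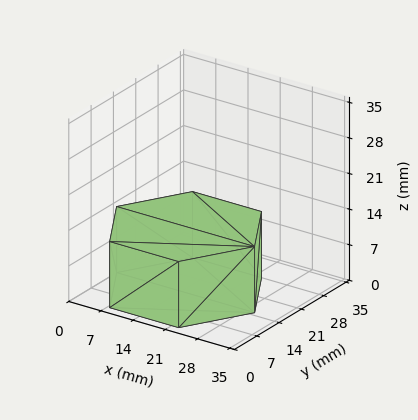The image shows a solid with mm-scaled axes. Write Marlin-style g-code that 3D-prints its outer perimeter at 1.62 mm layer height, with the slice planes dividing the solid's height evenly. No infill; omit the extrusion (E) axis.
Reading the render: the shape is a regular 6-sided prism (a cylinder approximated with 6 flat sides), circumscribed radius ≈ 15 mm, height ≈ 13 mm (dimensions read to the nearest mm from the axis ticks). For the g-code, the solid's height is divided into equal slices at the stated Δz and each level perimeter traced with G1 moves after a G0 lift.

; perimeter-only toolpath
G21 ; units = mm
G90 ; absolute positioning
G28 ; home
; layer 1
G0 Z1.62
G0 X30.00 Y15.00
G1 X22.50 Y27.99
G1 X7.50 Y27.99
G1 X0.00 Y15.00
G1 X7.50 Y2.01
G1 X22.50 Y2.01
G1 X30.00 Y15.00
; layer 2
G0 Z3.25
G0 X30.00 Y15.00
G1 X22.50 Y27.99
G1 X7.50 Y27.99
G1 X0.00 Y15.00
G1 X7.50 Y2.01
G1 X22.50 Y2.01
G1 X30.00 Y15.00
; layer 3
G0 Z4.88
G0 X30.00 Y15.00
G1 X22.50 Y27.99
G1 X7.50 Y27.99
G1 X0.00 Y15.00
G1 X7.50 Y2.01
G1 X22.50 Y2.01
G1 X30.00 Y15.00
; layer 4
G0 Z6.50
G0 X30.00 Y15.00
G1 X22.50 Y27.99
G1 X7.50 Y27.99
G1 X0.00 Y15.00
G1 X7.50 Y2.01
G1 X22.50 Y2.01
G1 X30.00 Y15.00
; layer 5
G0 Z8.12
G0 X30.00 Y15.00
G1 X22.50 Y27.99
G1 X7.50 Y27.99
G1 X0.00 Y15.00
G1 X7.50 Y2.01
G1 X22.50 Y2.01
G1 X30.00 Y15.00
; layer 6
G0 Z9.75
G0 X30.00 Y15.00
G1 X22.50 Y27.99
G1 X7.50 Y27.99
G1 X0.00 Y15.00
G1 X7.50 Y2.01
G1 X22.50 Y2.01
G1 X30.00 Y15.00
; layer 7
G0 Z11.38
G0 X30.00 Y15.00
G1 X22.50 Y27.99
G1 X7.50 Y27.99
G1 X0.00 Y15.00
G1 X7.50 Y2.01
G1 X22.50 Y2.01
G1 X30.00 Y15.00
; layer 8
G0 Z13.00
G0 X30.00 Y15.00
G1 X22.50 Y27.99
G1 X7.50 Y27.99
G1 X0.00 Y15.00
G1 X7.50 Y2.01
G1 X22.50 Y2.01
G1 X30.00 Y15.00
M2 ; end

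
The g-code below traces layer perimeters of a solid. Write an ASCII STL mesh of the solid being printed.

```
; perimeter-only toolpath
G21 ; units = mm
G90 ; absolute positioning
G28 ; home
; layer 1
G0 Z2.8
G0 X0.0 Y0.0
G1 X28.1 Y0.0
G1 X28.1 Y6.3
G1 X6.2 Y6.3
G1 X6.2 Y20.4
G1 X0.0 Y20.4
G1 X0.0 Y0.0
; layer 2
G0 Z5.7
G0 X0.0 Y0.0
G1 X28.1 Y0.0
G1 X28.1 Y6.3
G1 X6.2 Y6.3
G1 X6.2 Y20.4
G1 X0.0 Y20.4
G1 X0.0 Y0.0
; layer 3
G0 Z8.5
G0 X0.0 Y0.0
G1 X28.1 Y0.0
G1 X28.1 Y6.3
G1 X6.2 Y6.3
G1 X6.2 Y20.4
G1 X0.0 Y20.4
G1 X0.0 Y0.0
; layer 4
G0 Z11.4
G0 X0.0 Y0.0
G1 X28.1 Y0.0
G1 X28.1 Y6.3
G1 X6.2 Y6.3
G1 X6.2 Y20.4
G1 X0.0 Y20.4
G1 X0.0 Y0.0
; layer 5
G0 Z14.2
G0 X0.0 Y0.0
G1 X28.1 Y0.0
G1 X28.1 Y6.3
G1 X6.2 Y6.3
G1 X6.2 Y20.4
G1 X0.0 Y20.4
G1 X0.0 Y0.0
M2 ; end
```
solid part
  facet normal 0.0000 0.0000 -1.0000
    outer loop
      vertex 28.1 6.3 0.0
      vertex 28.1 0.0 0.0
      vertex 0.0 0.0 0.0
    endloop
  endfacet
  facet normal 0.0000 0.0000 -1.0000
    outer loop
      vertex 6.2 6.3 0.0
      vertex 28.1 6.3 0.0
      vertex 0.0 0.0 0.0
    endloop
  endfacet
  facet normal 0.0000 0.0000 -1.0000
    outer loop
      vertex 6.2 20.4 0.0
      vertex 6.2 6.3 0.0
      vertex 0.0 0.0 0.0
    endloop
  endfacet
  facet normal 0.0000 0.0000 -1.0000
    outer loop
      vertex 0.0 20.4 0.0
      vertex 6.2 20.4 0.0
      vertex 0.0 0.0 0.0
    endloop
  endfacet
  facet normal 0.0000 0.0000 1.0000
    outer loop
      vertex 0.0 0.0 14.2
      vertex 28.1 0.0 14.2
      vertex 28.1 6.3 14.2
    endloop
  endfacet
  facet normal 0.0000 0.0000 1.0000
    outer loop
      vertex 0.0 0.0 14.2
      vertex 28.1 6.3 14.2
      vertex 6.2 6.3 14.2
    endloop
  endfacet
  facet normal 0.0000 0.0000 1.0000
    outer loop
      vertex 0.0 0.0 14.2
      vertex 6.2 6.3 14.2
      vertex 6.2 20.4 14.2
    endloop
  endfacet
  facet normal 0.0000 0.0000 1.0000
    outer loop
      vertex 0.0 0.0 14.2
      vertex 6.2 20.4 14.2
      vertex 0.0 20.4 14.2
    endloop
  endfacet
  facet normal 0.0000 -1.0000 0.0000
    outer loop
      vertex 0.0 0.0 0.0
      vertex 28.1 0.0 0.0
      vertex 28.1 0.0 14.2
    endloop
  endfacet
  facet normal 0.0000 -1.0000 0.0000
    outer loop
      vertex 0.0 0.0 0.0
      vertex 28.1 0.0 14.2
      vertex 0.0 0.0 14.2
    endloop
  endfacet
  facet normal 1.0000 0.0000 0.0000
    outer loop
      vertex 28.1 0.0 0.0
      vertex 28.1 6.3 0.0
      vertex 28.1 6.3 14.2
    endloop
  endfacet
  facet normal 1.0000 0.0000 0.0000
    outer loop
      vertex 28.1 0.0 0.0
      vertex 28.1 6.3 14.2
      vertex 28.1 0.0 14.2
    endloop
  endfacet
  facet normal 0.0000 1.0000 0.0000
    outer loop
      vertex 28.1 6.3 0.0
      vertex 6.2 6.3 0.0
      vertex 6.2 6.3 14.2
    endloop
  endfacet
  facet normal 0.0000 1.0000 0.0000
    outer loop
      vertex 28.1 6.3 0.0
      vertex 6.2 6.3 14.2
      vertex 28.1 6.3 14.2
    endloop
  endfacet
  facet normal 1.0000 0.0000 0.0000
    outer loop
      vertex 6.2 6.3 0.0
      vertex 6.2 20.4 0.0
      vertex 6.2 20.4 14.2
    endloop
  endfacet
  facet normal 1.0000 0.0000 0.0000
    outer loop
      vertex 6.2 6.3 0.0
      vertex 6.2 20.4 14.2
      vertex 6.2 6.3 14.2
    endloop
  endfacet
  facet normal 0.0000 1.0000 0.0000
    outer loop
      vertex 6.2 20.4 0.0
      vertex 0.0 20.4 0.0
      vertex 0.0 20.4 14.2
    endloop
  endfacet
  facet normal 0.0000 1.0000 0.0000
    outer loop
      vertex 6.2 20.4 0.0
      vertex 0.0 20.4 14.2
      vertex 6.2 20.4 14.2
    endloop
  endfacet
  facet normal -1.0000 0.0000 0.0000
    outer loop
      vertex 0.0 20.4 0.0
      vertex 0.0 0.0 0.0
      vertex 0.0 0.0 14.2
    endloop
  endfacet
  facet normal -1.0000 0.0000 0.0000
    outer loop
      vertex 0.0 20.4 0.0
      vertex 0.0 0.0 14.2
      vertex 0.0 20.4 14.2
    endloop
  endfacet
endsolid part

The G0 Z moves step by Δz≈2.8 mm. Every layer's G1 loop is the same polygon, so the solid is a straight extrusion of it from z=0 to z≈14.2. Closing with flat bottom and top caps and triangulating gives 20 facets — an L-shaped prism: outer 28.1 × 20.4 mm, arm thicknesses ≈ 6.3 mm (horizontal) and 6.2 mm (vertical), extruded 14.2 mm in z.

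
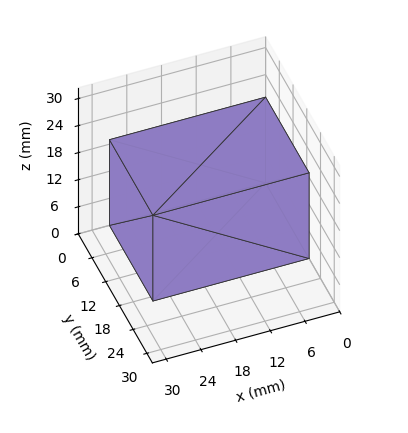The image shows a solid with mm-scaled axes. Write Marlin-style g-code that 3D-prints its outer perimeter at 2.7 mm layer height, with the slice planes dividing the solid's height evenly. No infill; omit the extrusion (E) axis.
Reading the render: the shape is a rectangular box, roughly 27 × 19 mm footprint and 19 mm tall (dimensions read to the nearest mm from the axis ticks). For the g-code, the solid's height is divided into equal slices at the stated Δz and each level perimeter traced with G1 moves after a G0 lift.

; perimeter-only toolpath
G21 ; units = mm
G90 ; absolute positioning
G28 ; home
; layer 1
G0 Z2.7
G0 X0.0 Y0.0
G1 X27.0 Y0.0
G1 X27.0 Y19.0
G1 X0.0 Y19.0
G1 X0.0 Y0.0
; layer 2
G0 Z5.4
G0 X0.0 Y0.0
G1 X27.0 Y0.0
G1 X27.0 Y19.0
G1 X0.0 Y19.0
G1 X0.0 Y0.0
; layer 3
G0 Z8.1
G0 X0.0 Y0.0
G1 X27.0 Y0.0
G1 X27.0 Y19.0
G1 X0.0 Y19.0
G1 X0.0 Y0.0
; layer 4
G0 Z10.9
G0 X0.0 Y0.0
G1 X27.0 Y0.0
G1 X27.0 Y19.0
G1 X0.0 Y19.0
G1 X0.0 Y0.0
; layer 5
G0 Z13.6
G0 X0.0 Y0.0
G1 X27.0 Y0.0
G1 X27.0 Y19.0
G1 X0.0 Y19.0
G1 X0.0 Y0.0
; layer 6
G0 Z16.3
G0 X0.0 Y0.0
G1 X27.0 Y0.0
G1 X27.0 Y19.0
G1 X0.0 Y19.0
G1 X0.0 Y0.0
; layer 7
G0 Z19.0
G0 X0.0 Y0.0
G1 X27.0 Y0.0
G1 X27.0 Y19.0
G1 X0.0 Y19.0
G1 X0.0 Y0.0
M2 ; end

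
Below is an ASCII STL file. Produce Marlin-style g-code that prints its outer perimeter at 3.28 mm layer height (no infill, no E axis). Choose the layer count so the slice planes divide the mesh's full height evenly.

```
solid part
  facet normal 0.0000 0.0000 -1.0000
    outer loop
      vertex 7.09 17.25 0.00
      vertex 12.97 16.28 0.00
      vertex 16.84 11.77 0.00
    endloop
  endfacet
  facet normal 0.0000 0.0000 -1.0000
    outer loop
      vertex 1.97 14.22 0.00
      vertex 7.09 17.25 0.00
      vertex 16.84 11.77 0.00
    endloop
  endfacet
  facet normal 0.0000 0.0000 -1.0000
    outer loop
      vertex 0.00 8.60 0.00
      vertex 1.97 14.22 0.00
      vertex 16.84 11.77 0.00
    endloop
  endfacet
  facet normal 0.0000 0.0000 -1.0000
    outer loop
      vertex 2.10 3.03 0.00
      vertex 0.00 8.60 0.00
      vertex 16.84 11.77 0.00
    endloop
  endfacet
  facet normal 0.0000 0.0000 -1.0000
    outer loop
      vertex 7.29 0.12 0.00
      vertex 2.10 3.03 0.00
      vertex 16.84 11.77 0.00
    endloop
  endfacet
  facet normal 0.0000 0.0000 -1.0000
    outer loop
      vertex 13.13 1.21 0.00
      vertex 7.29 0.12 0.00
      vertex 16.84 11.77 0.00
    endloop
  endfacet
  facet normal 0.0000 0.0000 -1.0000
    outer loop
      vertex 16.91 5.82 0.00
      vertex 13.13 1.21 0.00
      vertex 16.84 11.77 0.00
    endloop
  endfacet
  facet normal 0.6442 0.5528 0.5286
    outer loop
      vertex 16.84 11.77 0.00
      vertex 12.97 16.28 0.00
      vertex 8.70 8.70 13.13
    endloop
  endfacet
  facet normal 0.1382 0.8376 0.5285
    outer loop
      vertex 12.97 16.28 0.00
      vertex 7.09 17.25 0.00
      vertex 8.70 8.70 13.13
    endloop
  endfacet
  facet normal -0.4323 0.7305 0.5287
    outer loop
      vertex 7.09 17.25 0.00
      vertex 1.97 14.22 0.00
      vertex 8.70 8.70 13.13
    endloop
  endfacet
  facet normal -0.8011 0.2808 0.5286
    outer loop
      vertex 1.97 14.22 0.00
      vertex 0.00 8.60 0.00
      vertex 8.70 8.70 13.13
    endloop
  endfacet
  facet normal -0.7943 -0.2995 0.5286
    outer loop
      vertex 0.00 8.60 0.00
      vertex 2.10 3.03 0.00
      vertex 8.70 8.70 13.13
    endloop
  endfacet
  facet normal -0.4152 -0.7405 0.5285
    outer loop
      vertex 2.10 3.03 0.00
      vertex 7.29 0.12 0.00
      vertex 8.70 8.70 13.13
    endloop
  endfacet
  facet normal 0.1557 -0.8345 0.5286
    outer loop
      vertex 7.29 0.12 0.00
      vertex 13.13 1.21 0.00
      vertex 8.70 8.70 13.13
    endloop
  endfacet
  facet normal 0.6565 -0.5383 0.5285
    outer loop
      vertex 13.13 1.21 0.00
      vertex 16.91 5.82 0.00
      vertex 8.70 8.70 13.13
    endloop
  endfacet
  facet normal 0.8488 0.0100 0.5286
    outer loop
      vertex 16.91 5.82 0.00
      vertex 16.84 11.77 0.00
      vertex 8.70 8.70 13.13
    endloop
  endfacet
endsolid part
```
; perimeter-only toolpath
G21 ; units = mm
G90 ; absolute positioning
G28 ; home
; layer 1
G0 Z3.28
G0 X14.80 Y11.00
G1 X11.90 Y14.39
G1 X7.49 Y15.11
G1 X3.65 Y12.84
G1 X2.17 Y8.62
G1 X3.75 Y4.45
G1 X7.64 Y2.26
G1 X12.02 Y3.08
G1 X14.86 Y6.54
G1 X14.80 Y11.00
; layer 2
G0 Z6.57
G0 X12.77 Y10.23
G1 X10.84 Y12.49
G1 X7.89 Y12.97
G1 X5.33 Y11.46
G1 X4.35 Y8.65
G1 X5.40 Y5.86
G1 X7.99 Y4.41
G1 X10.91 Y4.96
G1 X12.80 Y7.26
G1 X12.77 Y10.23
; layer 3
G0 Z9.85
G0 X10.73 Y9.47
G1 X9.77 Y10.59
G1 X8.30 Y10.84
G1 X7.02 Y10.08
G1 X6.52 Y8.67
G1 X7.05 Y7.28
G1 X8.35 Y6.55
G1 X9.81 Y6.83
G1 X10.75 Y7.98
G1 X10.73 Y9.47
M2 ; end

The solid is a regular 9-sided pyramid, base circumscribed radius ≈ 8.7 mm, apex at z ≈ 13.1 mm. Slicing at Δz = 3.28 mm — 4 equal slices spanning the solid's height, so layer i sits at z = i·h/4 — gives 3 non-empty perimeters. Each is a 9-segment closed polygon; G0 lifts to the layer z and rapids to the start vertex, then G1 traces the edges. The cross-section shrinks linearly with z (the slice at the apex is degenerate and omitted).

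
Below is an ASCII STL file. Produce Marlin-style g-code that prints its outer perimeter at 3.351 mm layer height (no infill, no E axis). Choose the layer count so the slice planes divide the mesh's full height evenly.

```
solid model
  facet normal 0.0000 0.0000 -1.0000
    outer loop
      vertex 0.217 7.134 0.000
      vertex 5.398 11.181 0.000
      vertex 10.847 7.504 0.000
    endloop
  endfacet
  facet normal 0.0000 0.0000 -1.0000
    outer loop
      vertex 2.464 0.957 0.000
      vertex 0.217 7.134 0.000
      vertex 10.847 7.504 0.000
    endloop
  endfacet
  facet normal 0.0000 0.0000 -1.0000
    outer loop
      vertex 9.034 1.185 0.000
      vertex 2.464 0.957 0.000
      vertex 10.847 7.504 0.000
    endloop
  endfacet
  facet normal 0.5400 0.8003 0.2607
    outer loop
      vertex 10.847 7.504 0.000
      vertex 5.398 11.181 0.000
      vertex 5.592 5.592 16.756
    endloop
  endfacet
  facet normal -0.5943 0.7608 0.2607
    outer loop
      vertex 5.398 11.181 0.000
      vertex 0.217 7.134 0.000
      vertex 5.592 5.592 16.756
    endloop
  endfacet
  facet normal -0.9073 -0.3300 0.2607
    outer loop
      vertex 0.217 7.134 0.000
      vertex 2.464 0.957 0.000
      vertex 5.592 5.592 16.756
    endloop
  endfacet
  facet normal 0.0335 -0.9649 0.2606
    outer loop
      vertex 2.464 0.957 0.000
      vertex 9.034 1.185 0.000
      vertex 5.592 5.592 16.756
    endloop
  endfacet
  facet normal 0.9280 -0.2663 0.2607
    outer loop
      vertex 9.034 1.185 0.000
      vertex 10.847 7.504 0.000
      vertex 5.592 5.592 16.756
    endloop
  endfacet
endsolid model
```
; perimeter-only toolpath
G21 ; units = mm
G90 ; absolute positioning
G28 ; home
; layer 1
G0 Z3.351
G0 X9.796 Y7.122
G1 X5.437 Y10.063
G1 X1.292 Y6.826
G1 X3.090 Y1.884
G1 X8.346 Y2.066
G1 X9.796 Y7.122
; layer 2
G0 Z6.702
G0 X8.745 Y6.739
G1 X5.476 Y8.945
G1 X2.367 Y6.517
G1 X3.715 Y2.811
G1 X7.657 Y2.948
G1 X8.745 Y6.739
; layer 3
G0 Z10.054
G0 X7.694 Y6.357
G1 X5.514 Y7.828
G1 X3.442 Y6.209
G1 X4.341 Y3.738
G1 X6.969 Y3.829
G1 X7.694 Y6.357
; layer 4
G0 Z13.405
G0 X6.643 Y5.974
G1 X5.553 Y6.710
G1 X4.517 Y5.900
G1 X4.966 Y4.665
G1 X6.280 Y4.711
G1 X6.643 Y5.974
M2 ; end

The solid is a regular 5-sided pyramid, base circumscribed radius ≈ 5.59 mm, apex at z ≈ 16.8 mm. Slicing at Δz = 3.351 mm — 5 equal slices spanning the solid's height, so layer i sits at z = i·h/5 — gives 4 non-empty perimeters. Each is a 5-segment closed polygon; G0 lifts to the layer z and rapids to the start vertex, then G1 traces the edges. The cross-section shrinks linearly with z (the slice at the apex is degenerate and omitted).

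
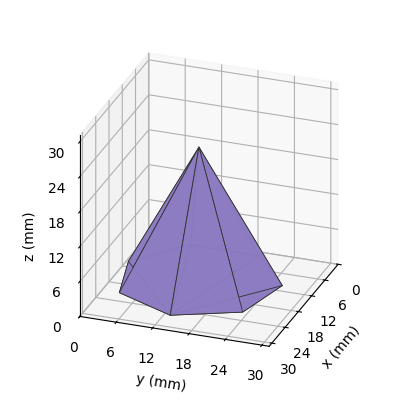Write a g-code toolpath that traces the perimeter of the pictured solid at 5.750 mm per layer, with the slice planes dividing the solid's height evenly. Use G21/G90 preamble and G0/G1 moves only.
Reading the render: the shape is a regular 7-sided pyramid, base circumscribed radius ≈ 13 mm, apex at z ≈ 23 mm (dimensions read to the nearest mm from the axis ticks). For the g-code, the solid's height is divided into equal slices at the stated Δz and each level perimeter traced with G1 moves after a G0 lift.

; perimeter-only toolpath
G21 ; units = mm
G90 ; absolute positioning
G28 ; home
; layer 1
G0 Z5.750
G0 X22.750 Y13.000
G1 X19.079 Y20.623
G1 X10.830 Y22.505
G1 X4.215 Y17.230
G1 X4.215 Y8.770
G1 X10.830 Y3.494
G1 X19.079 Y5.377
G1 X22.750 Y13.000
; layer 2
G0 Z11.500
G0 X19.500 Y13.000
G1 X17.053 Y18.082
G1 X11.553 Y19.337
G1 X7.143 Y15.820
G1 X7.143 Y10.180
G1 X11.553 Y6.663
G1 X17.053 Y7.918
G1 X19.500 Y13.000
; layer 3
G0 Z17.250
G0 X16.250 Y13.000
G1 X15.026 Y15.541
G1 X12.277 Y16.169
G1 X10.072 Y14.410
G1 X10.072 Y11.590
G1 X12.277 Y9.832
G1 X15.026 Y10.459
G1 X16.250 Y13.000
M2 ; end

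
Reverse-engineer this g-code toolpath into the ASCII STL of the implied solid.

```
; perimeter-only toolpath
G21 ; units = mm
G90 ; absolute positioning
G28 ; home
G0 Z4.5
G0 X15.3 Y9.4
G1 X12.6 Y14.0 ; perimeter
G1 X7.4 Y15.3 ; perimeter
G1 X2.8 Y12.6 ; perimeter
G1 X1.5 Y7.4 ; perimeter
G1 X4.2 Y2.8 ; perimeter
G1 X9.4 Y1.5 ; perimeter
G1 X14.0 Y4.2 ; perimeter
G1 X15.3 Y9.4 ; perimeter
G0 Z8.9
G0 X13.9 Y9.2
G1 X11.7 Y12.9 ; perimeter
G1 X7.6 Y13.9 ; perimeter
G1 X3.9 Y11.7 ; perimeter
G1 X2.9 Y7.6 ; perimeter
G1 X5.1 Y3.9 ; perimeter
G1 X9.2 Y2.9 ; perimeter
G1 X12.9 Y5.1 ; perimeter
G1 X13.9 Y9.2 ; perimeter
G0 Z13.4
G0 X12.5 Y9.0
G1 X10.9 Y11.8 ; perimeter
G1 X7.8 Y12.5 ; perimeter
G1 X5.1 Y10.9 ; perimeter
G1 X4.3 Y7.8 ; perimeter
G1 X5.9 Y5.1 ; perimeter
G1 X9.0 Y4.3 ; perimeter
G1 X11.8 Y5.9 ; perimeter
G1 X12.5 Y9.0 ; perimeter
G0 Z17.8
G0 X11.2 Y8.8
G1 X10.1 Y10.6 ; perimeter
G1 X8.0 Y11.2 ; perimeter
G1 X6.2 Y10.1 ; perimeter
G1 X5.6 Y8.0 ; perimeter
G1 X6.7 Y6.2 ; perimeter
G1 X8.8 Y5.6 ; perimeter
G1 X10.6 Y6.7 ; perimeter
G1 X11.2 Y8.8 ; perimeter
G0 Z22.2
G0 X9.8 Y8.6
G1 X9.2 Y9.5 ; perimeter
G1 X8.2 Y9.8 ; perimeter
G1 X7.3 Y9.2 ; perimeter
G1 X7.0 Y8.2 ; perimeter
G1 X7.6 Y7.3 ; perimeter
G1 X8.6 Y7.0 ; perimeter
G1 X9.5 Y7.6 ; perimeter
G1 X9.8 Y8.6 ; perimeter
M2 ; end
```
solid part
  facet normal 0.0000 0.0000 -1.0000
    outer loop
      vertex 7.2 16.7 0.0
      vertex 13.4 15.1 0.0
      vertex 16.7 9.6 0.0
    endloop
  endfacet
  facet normal 0.0000 0.0000 -1.0000
    outer loop
      vertex 1.7 13.4 0.0
      vertex 7.2 16.7 0.0
      vertex 16.7 9.6 0.0
    endloop
  endfacet
  facet normal 0.0000 0.0000 -1.0000
    outer loop
      vertex 0.1 7.2 0.0
      vertex 1.7 13.4 0.0
      vertex 16.7 9.6 0.0
    endloop
  endfacet
  facet normal 0.0000 0.0000 -1.0000
    outer loop
      vertex 3.4 1.7 0.0
      vertex 0.1 7.2 0.0
      vertex 16.7 9.6 0.0
    endloop
  endfacet
  facet normal 0.0000 0.0000 -1.0000
    outer loop
      vertex 9.6 0.1 0.0
      vertex 3.4 1.7 0.0
      vertex 16.7 9.6 0.0
    endloop
  endfacet
  facet normal 0.0000 0.0000 -1.0000
    outer loop
      vertex 15.1 3.4 0.0
      vertex 9.6 0.1 0.0
      vertex 16.7 9.6 0.0
    endloop
  endfacet
  facet normal 0.8236 0.4942 0.2782
    outer loop
      vertex 16.7 9.6 0.0
      vertex 13.4 15.1 0.0
      vertex 8.4 8.4 26.7
    endloop
  endfacet
  facet normal 0.2400 0.9300 0.2783
    outer loop
      vertex 13.4 15.1 0.0
      vertex 7.2 16.7 0.0
      vertex 8.4 8.4 26.7
    endloop
  endfacet
  facet normal -0.4942 0.8236 0.2782
    outer loop
      vertex 7.2 16.7 0.0
      vertex 1.7 13.4 0.0
      vertex 8.4 8.4 26.7
    endloop
  endfacet
  facet normal -0.9300 0.2400 0.2783
    outer loop
      vertex 1.7 13.4 0.0
      vertex 0.1 7.2 0.0
      vertex 8.4 8.4 26.7
    endloop
  endfacet
  facet normal -0.8236 -0.4942 0.2782
    outer loop
      vertex 0.1 7.2 0.0
      vertex 3.4 1.7 0.0
      vertex 8.4 8.4 26.7
    endloop
  endfacet
  facet normal -0.2400 -0.9300 0.2783
    outer loop
      vertex 3.4 1.7 0.0
      vertex 9.6 0.1 0.0
      vertex 8.4 8.4 26.7
    endloop
  endfacet
  facet normal 0.4942 -0.8236 0.2782
    outer loop
      vertex 9.6 0.1 0.0
      vertex 15.1 3.4 0.0
      vertex 8.4 8.4 26.7
    endloop
  endfacet
  facet normal 0.9300 -0.2400 0.2783
    outer loop
      vertex 15.1 3.4 0.0
      vertex 16.7 9.6 0.0
      vertex 8.4 8.4 26.7
    endloop
  endfacet
endsolid part

The G0 Z moves step by Δz≈4.5 mm. The G1 loops shrink linearly with z, so the solid tapers from its base footprint up to z≈26.7. Closing with a flat bottom cap and the tapered top and triangulating gives 14 facets — a regular 8-sided pyramid, base circumscribed radius ≈ 8.4 mm, apex at z ≈ 26.7 mm.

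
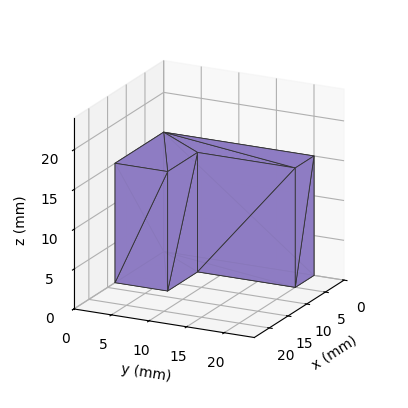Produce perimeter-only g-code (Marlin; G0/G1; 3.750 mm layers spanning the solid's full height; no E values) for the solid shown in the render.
Reading the render: the shape is an L-shaped prism: outer 13 × 20 mm, arm thicknesses ≈ 7 mm (horizontal) and 5 mm (vertical), extruded 15 mm in z (dimensions read to the nearest mm from the axis ticks). For the g-code, the solid's height is divided into equal slices at the stated Δz and each level perimeter traced with G1 moves after a G0 lift.

; perimeter-only toolpath
G21 ; units = mm
G90 ; absolute positioning
G28 ; home
; layer 1
G0 Z3.750
G0 X0.000 Y0.000
G1 X13.000 Y0.000
G1 X13.000 Y7.000
G1 X5.000 Y7.000
G1 X5.000 Y20.000
G1 X0.000 Y20.000
G1 X0.000 Y0.000
; layer 2
G0 Z7.500
G0 X0.000 Y0.000
G1 X13.000 Y0.000
G1 X13.000 Y7.000
G1 X5.000 Y7.000
G1 X5.000 Y20.000
G1 X0.000 Y20.000
G1 X0.000 Y0.000
; layer 3
G0 Z11.250
G0 X0.000 Y0.000
G1 X13.000 Y0.000
G1 X13.000 Y7.000
G1 X5.000 Y7.000
G1 X5.000 Y20.000
G1 X0.000 Y20.000
G1 X0.000 Y0.000
; layer 4
G0 Z15.000
G0 X0.000 Y0.000
G1 X13.000 Y0.000
G1 X13.000 Y7.000
G1 X5.000 Y7.000
G1 X5.000 Y20.000
G1 X0.000 Y20.000
G1 X0.000 Y0.000
M2 ; end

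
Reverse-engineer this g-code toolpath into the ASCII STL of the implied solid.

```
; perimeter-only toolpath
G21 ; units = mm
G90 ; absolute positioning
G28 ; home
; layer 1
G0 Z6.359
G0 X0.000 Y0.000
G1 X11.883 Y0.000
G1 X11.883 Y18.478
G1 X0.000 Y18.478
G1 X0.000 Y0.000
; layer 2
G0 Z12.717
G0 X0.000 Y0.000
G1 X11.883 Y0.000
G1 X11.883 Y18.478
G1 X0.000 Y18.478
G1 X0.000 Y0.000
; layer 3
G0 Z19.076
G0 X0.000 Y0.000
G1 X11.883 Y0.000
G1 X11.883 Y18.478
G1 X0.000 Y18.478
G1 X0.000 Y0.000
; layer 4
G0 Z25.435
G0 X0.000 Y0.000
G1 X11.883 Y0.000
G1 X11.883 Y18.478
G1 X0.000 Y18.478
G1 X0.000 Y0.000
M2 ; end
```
solid part
  facet normal 0.0000 0.0000 -1.0000
    outer loop
      vertex 11.883 18.478 0.000
      vertex 11.883 0.000 0.000
      vertex 0.000 0.000 0.000
    endloop
  endfacet
  facet normal 0.0000 0.0000 -1.0000
    outer loop
      vertex 0.000 18.478 0.000
      vertex 11.883 18.478 0.000
      vertex 0.000 0.000 0.000
    endloop
  endfacet
  facet normal 0.0000 0.0000 1.0000
    outer loop
      vertex 0.000 0.000 25.435
      vertex 11.883 0.000 25.435
      vertex 11.883 18.478 25.435
    endloop
  endfacet
  facet normal 0.0000 0.0000 1.0000
    outer loop
      vertex 0.000 0.000 25.435
      vertex 11.883 18.478 25.435
      vertex 0.000 18.478 25.435
    endloop
  endfacet
  facet normal 0.0000 -1.0000 0.0000
    outer loop
      vertex 0.000 0.000 0.000
      vertex 11.883 0.000 0.000
      vertex 11.883 0.000 25.435
    endloop
  endfacet
  facet normal 0.0000 -1.0000 0.0000
    outer loop
      vertex 0.000 0.000 0.000
      vertex 11.883 0.000 25.435
      vertex 0.000 0.000 25.435
    endloop
  endfacet
  facet normal 0.0000 1.0000 0.0000
    outer loop
      vertex 11.883 18.478 25.435
      vertex 11.883 18.478 0.000
      vertex 0.000 18.478 0.000
    endloop
  endfacet
  facet normal 0.0000 1.0000 0.0000
    outer loop
      vertex 0.000 18.478 25.435
      vertex 11.883 18.478 25.435
      vertex 0.000 18.478 0.000
    endloop
  endfacet
  facet normal -1.0000 0.0000 0.0000
    outer loop
      vertex 0.000 18.478 25.435
      vertex 0.000 18.478 0.000
      vertex 0.000 0.000 0.000
    endloop
  endfacet
  facet normal -1.0000 0.0000 0.0000
    outer loop
      vertex 0.000 0.000 25.435
      vertex 0.000 18.478 25.435
      vertex 0.000 0.000 0.000
    endloop
  endfacet
  facet normal 1.0000 0.0000 0.0000
    outer loop
      vertex 11.883 0.000 0.000
      vertex 11.883 18.478 0.000
      vertex 11.883 18.478 25.435
    endloop
  endfacet
  facet normal 1.0000 0.0000 0.0000
    outer loop
      vertex 11.883 0.000 0.000
      vertex 11.883 18.478 25.435
      vertex 11.883 0.000 25.435
    endloop
  endfacet
endsolid part

The G0 Z moves step by Δz≈6.359 mm. Every layer's G1 loop is the same polygon, so the solid is a straight extrusion of it from z=0 to z≈25.4. Closing with flat bottom and top caps and triangulating gives 12 facets — a rectangular box, roughly 11.9 × 18.5 mm footprint and 25.4 mm tall.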